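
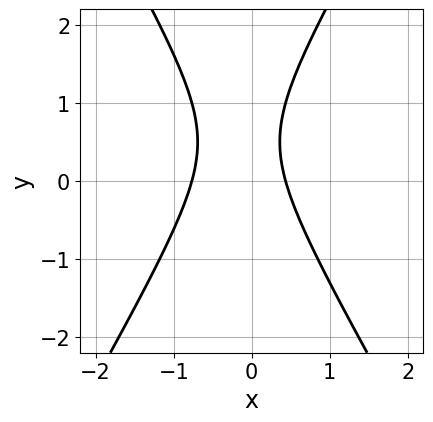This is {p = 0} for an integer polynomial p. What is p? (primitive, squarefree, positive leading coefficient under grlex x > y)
First, deg p = 2. A generic line meets the curve in up to 2 points.
Next, reading off the gridlines: no y-intercept at any integer in the box.
Finally, solving for integer coefficients yields p as stated.

3*x^2 - y^2 + x + y - 1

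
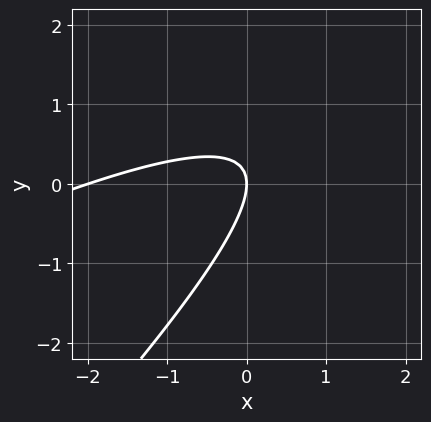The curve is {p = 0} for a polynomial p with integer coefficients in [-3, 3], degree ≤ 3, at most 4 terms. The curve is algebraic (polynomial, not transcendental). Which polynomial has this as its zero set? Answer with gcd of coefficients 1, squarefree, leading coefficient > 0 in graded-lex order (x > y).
x^2 - 3*x*y + 2*y^2 + 2*x

1. The degree is 2 — no degree-1 curve has this shape.
2. Checking where it meets the axes: one y-axis crossing is at y = 0; among the integer gridlines, it crosses the x-axis at x ∈ {-2, 0}.
3. Matching integer coefficients to the picture gives p.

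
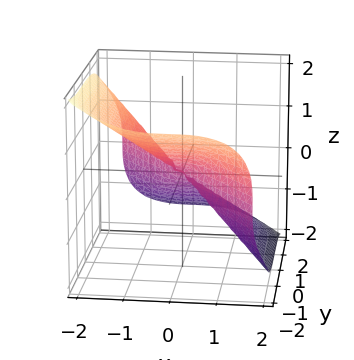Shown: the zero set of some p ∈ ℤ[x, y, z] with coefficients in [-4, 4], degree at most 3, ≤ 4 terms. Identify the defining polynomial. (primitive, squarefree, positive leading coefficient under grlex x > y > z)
deg p = 3. The shape is more complex than any degree-2 surface.
Against the integer gridlines: it meets the x-axis at x = 0 (among the integer gridlines); it meets the z-axis at z = 0 (among the integer gridlines).
Assembling these constraints gives the stated polynomial.

2*x^3 + y^3 + 3*z^3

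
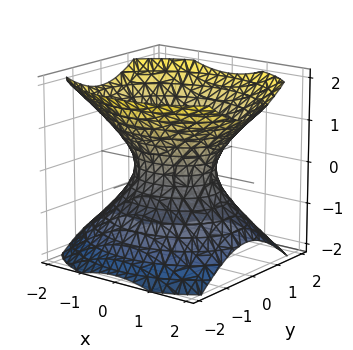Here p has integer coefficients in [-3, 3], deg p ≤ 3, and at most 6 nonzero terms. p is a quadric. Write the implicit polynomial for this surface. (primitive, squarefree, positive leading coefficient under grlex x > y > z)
2*x^2 + 3*y^2 - 3*z^2 - 2

The degree is 2 — one connected sheet with a waist; a quadric.
Symmetries: it's symmetric under z → −z, forcing even powers of z; it's symmetric under y → −y, forcing even powers of y; mirror symmetry x ↦ −x ⇒ only even powers of x.
Reading off the gridlines: it misses every integer gridline on the z-axis; the x-axis gridline crossings are at x ∈ {-1, 1}.
Fitting integer coefficients to these (and the overall shape) gives p.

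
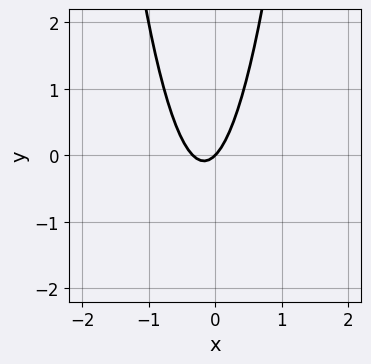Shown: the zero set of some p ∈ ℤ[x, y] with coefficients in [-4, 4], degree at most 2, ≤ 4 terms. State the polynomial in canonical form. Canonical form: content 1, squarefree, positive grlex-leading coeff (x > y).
First, the degree is 2 — no degree-1 curve has this shape.
Then, from the axis intercepts and sections: one y-axis crossing is at y = 0; one x-axis crossing is at x = 0.
Finally, solving for integer coefficients yields p as stated.

3*x^2 + x - y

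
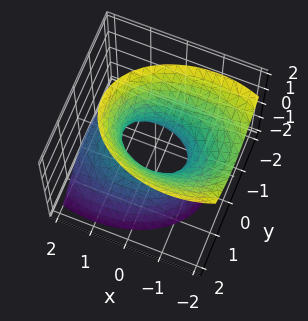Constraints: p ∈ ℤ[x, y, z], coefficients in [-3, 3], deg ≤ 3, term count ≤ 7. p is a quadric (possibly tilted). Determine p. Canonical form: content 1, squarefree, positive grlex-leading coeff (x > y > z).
Degree: the shape is more complex than any degree-1 surface, so deg p = 2.
Observable constraints: no z-intercept at any integer in the box; among the integer gridlines, it crosses the x-axis at x ∈ {-1, 1}.
Assembling these constraints gives the stated polynomial.

x^2 + x*z + 2*y^2 - z^2 - 1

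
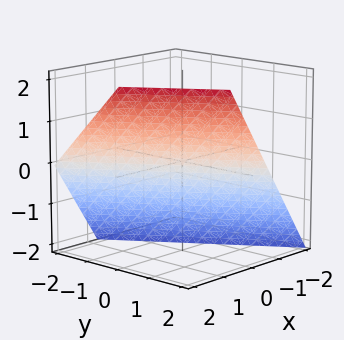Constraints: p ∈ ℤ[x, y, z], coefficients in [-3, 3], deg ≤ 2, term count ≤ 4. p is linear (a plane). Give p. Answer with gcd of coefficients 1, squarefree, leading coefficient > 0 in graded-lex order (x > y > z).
3*x + 2*y - 2*z - 2

First, deg p = 1. Every cross-section is a straight line — this is a plane.
Then, reading off the gridlines: it crosses the z-axis at the gridline z = -1; it crosses the y-axis at the gridline y = 1.
Finally, together with the visible shape, these determine p as stated.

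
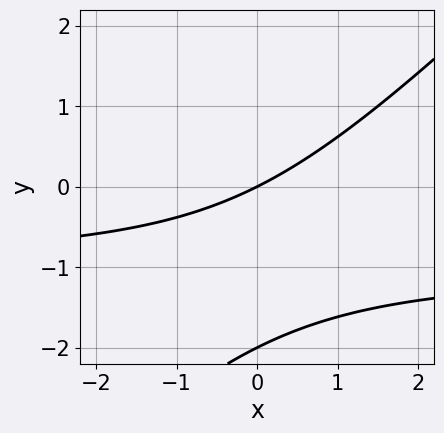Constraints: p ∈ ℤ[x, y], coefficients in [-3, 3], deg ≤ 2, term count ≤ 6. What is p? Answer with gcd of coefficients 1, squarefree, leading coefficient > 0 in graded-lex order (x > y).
The degree is 2 — the shape is more complex than any degree-1 curve.
From the visible intercepts: among the integer gridlines, it crosses the y-axis at y ∈ {-2, 0}; one x-axis crossing is at x = 0.
The integer polynomial consistent with all of this is the stated p.

x*y - y^2 + x - 2*y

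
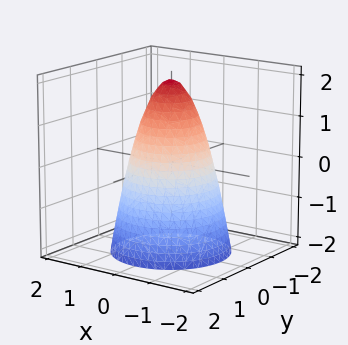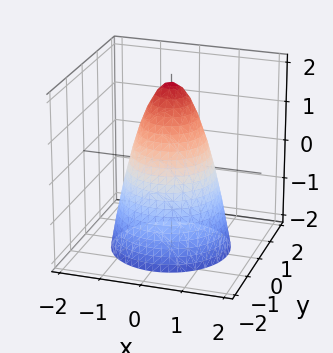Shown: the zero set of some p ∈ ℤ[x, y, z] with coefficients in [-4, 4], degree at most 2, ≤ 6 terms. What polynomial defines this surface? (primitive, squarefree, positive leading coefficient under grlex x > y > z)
2*x^2 + 2*y^2 + z - 2

The degree is 2 — a generic line meets the surface in up to 2 points.
By symmetry, every cross-section ⟂ z is a circle, so x, y appear only via x² + y².
Reading off the gridlines: one z-axis crossing is at z = 2; among the integer gridlines, it crosses the y-axis at y ∈ {-1, 1}.
Putting this together gives p.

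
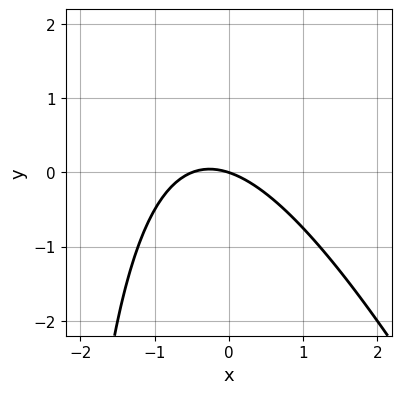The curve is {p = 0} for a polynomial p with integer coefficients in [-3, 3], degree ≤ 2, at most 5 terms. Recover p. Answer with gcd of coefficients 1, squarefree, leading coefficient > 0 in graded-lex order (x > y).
2*x^2 + x*y + x + 3*y

(a) The degree is 2 — the shape is more complex than any degree-1 curve.
(b) Checking where it meets the axes: it crosses the y-axis at the gridline y = 0; it crosses the x-axis at the gridline x = 0.
(c) These observations pin down the coefficients.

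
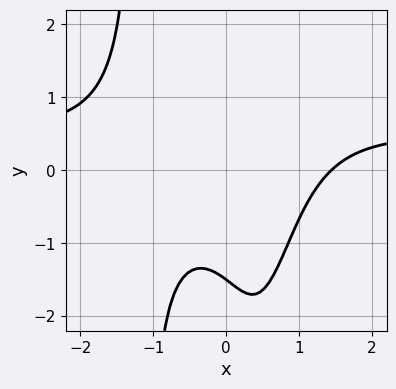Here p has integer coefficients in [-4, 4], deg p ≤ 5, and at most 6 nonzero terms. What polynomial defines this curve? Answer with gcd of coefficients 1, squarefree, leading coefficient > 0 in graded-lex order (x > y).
2*x^3*y - x^3 - x*y + 2*y + 3

First, deg p = 4. The shape is more complex than any degree-3 curve.
Finally, the integer polynomial consistent with all of this is the stated p.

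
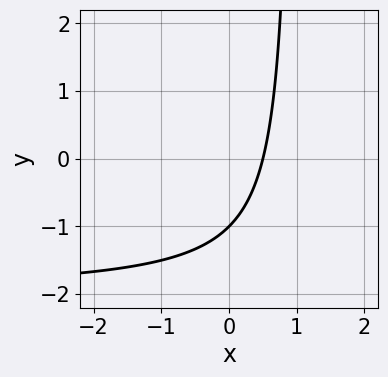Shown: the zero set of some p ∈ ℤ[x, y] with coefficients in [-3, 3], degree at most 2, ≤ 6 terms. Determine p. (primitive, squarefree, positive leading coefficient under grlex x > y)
1. The degree is 2 — no degree-1 curve has this shape.
2. Checking where it meets the axes: one y-axis crossing is at y = -1.
3. Matching integer coefficients to the picture gives p.

x*y + 2*x - y - 1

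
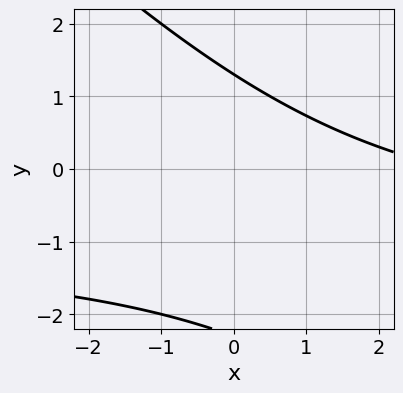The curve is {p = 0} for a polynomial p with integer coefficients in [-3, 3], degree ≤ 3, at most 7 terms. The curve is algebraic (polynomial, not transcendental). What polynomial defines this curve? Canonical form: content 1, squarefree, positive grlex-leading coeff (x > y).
(a) Degree: no degree-1 curve has this shape, so deg p = 2.
(b) From the visible intercepts: the curve avoids every integer x-axis point in the box.
(c) Fitting integer coefficients to these (and the overall shape) gives p.

x*y + y^2 + x + y - 3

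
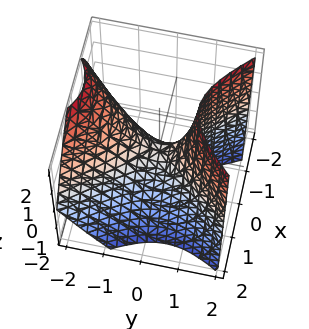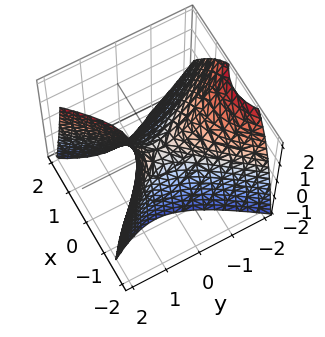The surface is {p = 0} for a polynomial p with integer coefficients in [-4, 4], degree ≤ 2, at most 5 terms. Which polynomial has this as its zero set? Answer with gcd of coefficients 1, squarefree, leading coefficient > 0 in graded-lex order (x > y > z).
3*x^2 + x*z - 2*y^2 - y*z + 2*z

First, degree: a generic line meets the surface in up to 2 points, so deg p = 2.
Then, from the axis intercepts and sections: one y-axis crossing is at y = 0; one x-axis crossing is at x = 0; one z-axis crossing is at z = 0.
Finally, together with the visible shape, these determine p as stated.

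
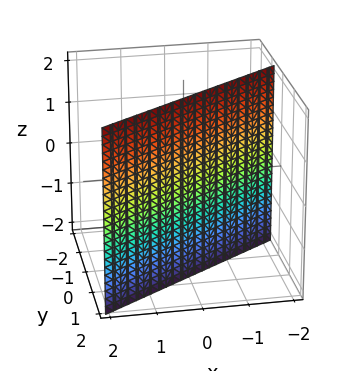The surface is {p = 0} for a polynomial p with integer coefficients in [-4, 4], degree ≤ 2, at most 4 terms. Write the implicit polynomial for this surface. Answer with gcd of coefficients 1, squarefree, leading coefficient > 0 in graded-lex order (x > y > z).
First, deg p = 1. Every cross-section is a straight line — this is a plane.
Then, from the visible intercepts: it meets the x-axis at x = -1 (among the integer gridlines); it misses every integer gridline on the z-axis.
Finally, together with the visible shape, these determine p as stated.

2*x - 3*y + 2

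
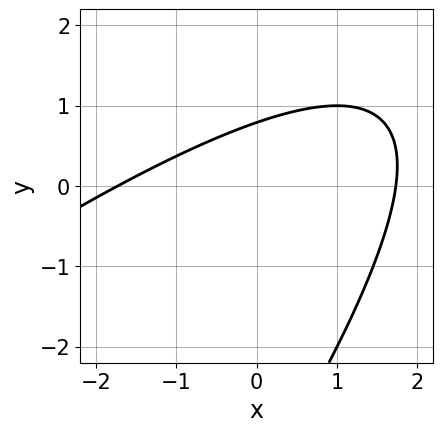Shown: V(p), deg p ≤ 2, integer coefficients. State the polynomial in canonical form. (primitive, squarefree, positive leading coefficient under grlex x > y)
x^2 - 2*x*y + y^2 + 3*y - 3

Degree: the shape is more complex than any degree-1 curve, so deg p = 2.
Matching integer coefficients to the picture gives p.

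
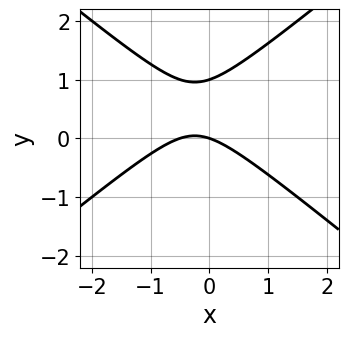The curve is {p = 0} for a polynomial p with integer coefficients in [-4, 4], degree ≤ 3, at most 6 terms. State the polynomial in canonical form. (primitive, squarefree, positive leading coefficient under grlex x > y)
The degree is 2 — the shape is more complex than any degree-1 curve.
Observable constraints: one x-axis crossing is at x = 0; the y-axis gridline crossings are at y ∈ {0, 1}.
These observations pin down the coefficients.

2*x^2 - 3*y^2 + x + 3*y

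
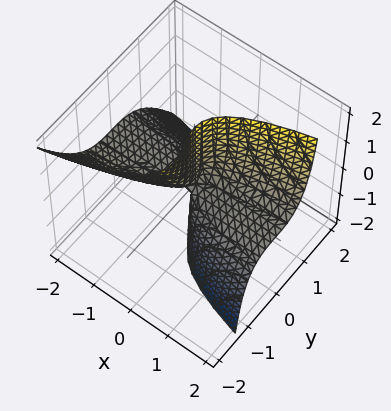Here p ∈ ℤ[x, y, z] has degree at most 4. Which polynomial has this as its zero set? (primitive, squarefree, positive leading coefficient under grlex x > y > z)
Degree: no degree-2 surface has this shape, so deg p = 3.
From the visible intercepts: every point of the z-axis in the box is on the surface; it crosses the y-axis at the gridline y = 0; every point of the x-axis in the box is on the surface.
Fitting integer coefficients to these (and the overall shape) gives p.

3*y^3 + 2*y^2*z - 3*x*z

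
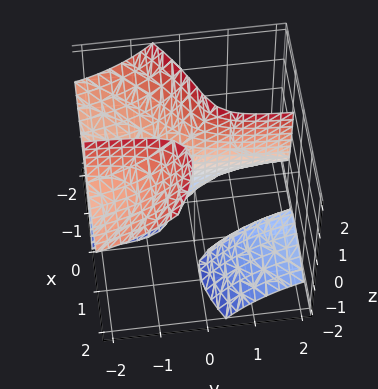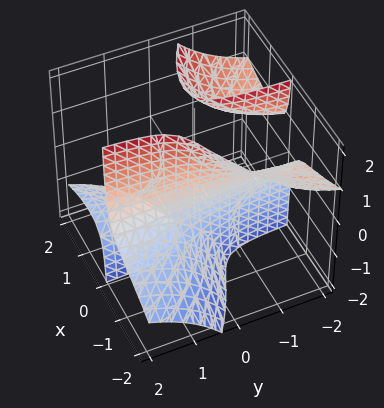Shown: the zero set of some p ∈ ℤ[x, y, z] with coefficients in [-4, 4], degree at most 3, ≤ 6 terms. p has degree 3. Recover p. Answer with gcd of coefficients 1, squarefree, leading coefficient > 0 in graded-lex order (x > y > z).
First, there are 3 components. Treating them together as one polynomial.
Then, deg p = 3. The shape is more complex than any degree-2 surface.
Then, against the integer gridlines: the surface avoids every integer y-axis point in the box; no z-intercept at any integer in the box.
Finally, together with the visible shape, these determine p as stated.

x^3 + 3*x*y*z - x*z^2 + 3*x + 1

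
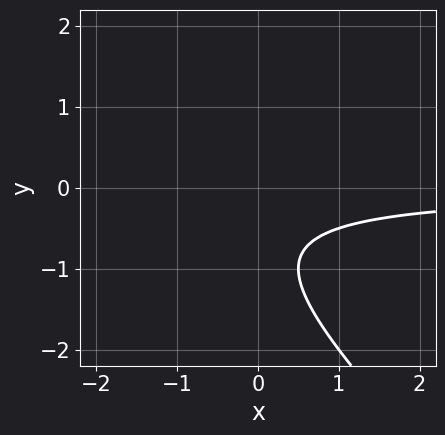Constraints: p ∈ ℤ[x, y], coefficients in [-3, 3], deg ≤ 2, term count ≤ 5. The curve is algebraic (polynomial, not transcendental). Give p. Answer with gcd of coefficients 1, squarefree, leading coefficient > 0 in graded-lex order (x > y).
2*x*y + 2*y^2 + 3*y + 2

The degree is 2 — a generic line meets the curve in up to 2 points.
From the axis intercepts and sections: it misses every integer gridline on the x-axis; the curve avoids every integer y-axis point in the box.
Fitting integer coefficients to these (and the overall shape) gives p.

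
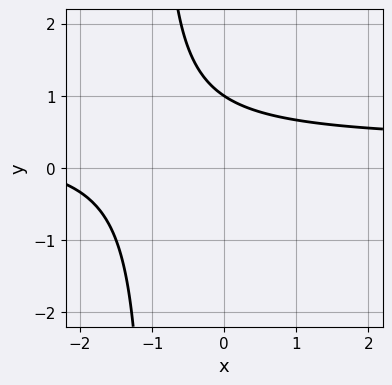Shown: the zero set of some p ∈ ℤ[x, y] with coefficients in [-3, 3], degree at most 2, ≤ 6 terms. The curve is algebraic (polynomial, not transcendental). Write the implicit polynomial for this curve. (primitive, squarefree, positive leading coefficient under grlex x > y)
First, degree: no degree-1 curve has this shape, so deg p = 2.
Then, from the visible intercepts: the curve avoids every integer x-axis point in the box; one y-axis crossing is at y = 1.
Finally, these observations pin down the coefficients.

3*x*y - x + 3*y - 3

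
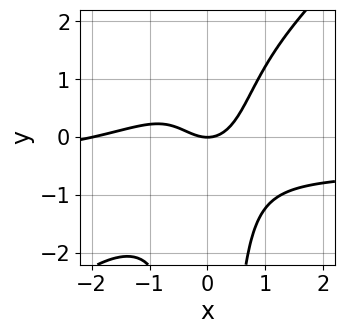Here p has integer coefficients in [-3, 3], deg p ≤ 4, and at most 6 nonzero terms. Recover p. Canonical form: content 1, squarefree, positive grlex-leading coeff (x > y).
(a) The degree is 4 — no degree-3 curve has this shape.
(b) Observable constraints: it meets the y-axis at y = 0 (among the integer gridlines); among the integer gridlines, it crosses the x-axis at x ∈ {-2, 0}.
(c) These observations pin down the coefficients.

2*x^3*y - 2*x^2*y^2 + x^3 + 2*x^2 - 2*y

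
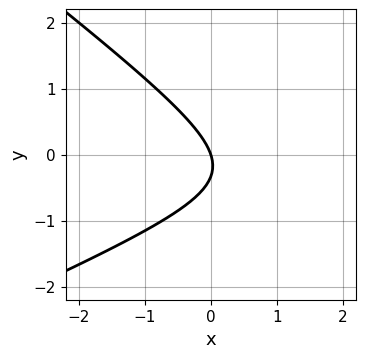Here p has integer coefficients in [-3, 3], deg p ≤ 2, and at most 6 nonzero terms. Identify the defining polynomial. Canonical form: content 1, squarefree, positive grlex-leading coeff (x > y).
x^2 - x*y - 3*y^2 - 3*x - y

deg p = 2. The shape is more complex than any degree-1 curve.
From the visible intercepts: one y-axis crossing is at y = 0; it crosses the x-axis at the gridline x = 0.
These observations pin down the coefficients.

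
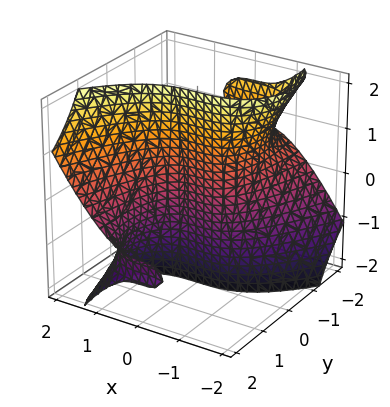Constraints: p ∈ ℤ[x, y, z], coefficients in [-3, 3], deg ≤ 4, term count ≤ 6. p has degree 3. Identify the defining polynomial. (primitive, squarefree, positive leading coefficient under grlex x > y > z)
x^3 - y^2*z - y*z^2 - y

(a) The degree is 3 — the shape is more complex than any degree-2 surface.
(b) Against the integer gridlines: every point of the z-axis in the box is on the surface; it meets the y-axis at y = 0 (among the integer gridlines).
(c) The integer polynomial consistent with all of this is the stated p.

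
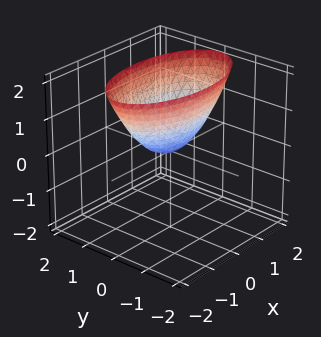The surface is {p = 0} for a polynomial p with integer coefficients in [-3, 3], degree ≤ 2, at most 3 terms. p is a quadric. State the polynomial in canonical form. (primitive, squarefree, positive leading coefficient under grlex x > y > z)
x^2 + 3*y^2 - 2*z

(a) deg p = 2.
(b) Symmetries: it's symmetric under y → −y, forcing even powers of y; it's symmetric under x → −x, forcing even powers of x.
(c) From the visible intercepts: one x-axis crossing is at x = 0; one z-axis crossing is at z = 0; it crosses the y-axis at the gridline y = 0.
(d) Matching integer coefficients to the picture gives p.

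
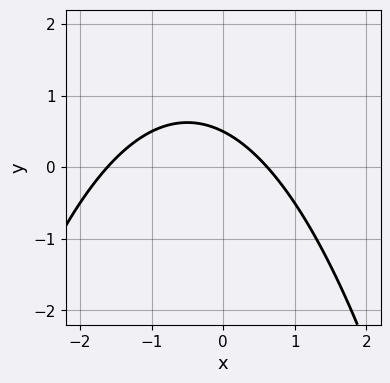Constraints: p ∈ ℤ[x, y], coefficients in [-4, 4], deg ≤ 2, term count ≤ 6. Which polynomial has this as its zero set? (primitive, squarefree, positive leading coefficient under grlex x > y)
1. deg p = 2.
2. Solving for integer coefficients yields p as stated.

x^2 + x + 2*y - 1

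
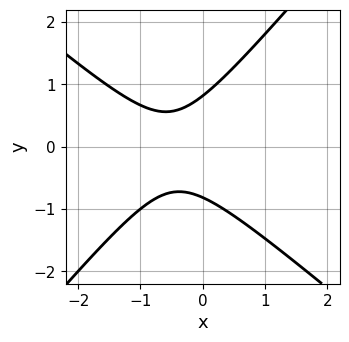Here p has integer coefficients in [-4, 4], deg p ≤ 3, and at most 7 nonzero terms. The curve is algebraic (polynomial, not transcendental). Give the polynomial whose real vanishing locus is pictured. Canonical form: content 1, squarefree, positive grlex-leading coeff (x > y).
The degree is 2 — a generic line meets the curve in up to 2 points.
Against the integer gridlines: no x-intercept at any integer in the box.
Fitting integer coefficients to these (and the overall shape) gives p.

3*x^2 + x*y - 3*y^2 + 3*x + 2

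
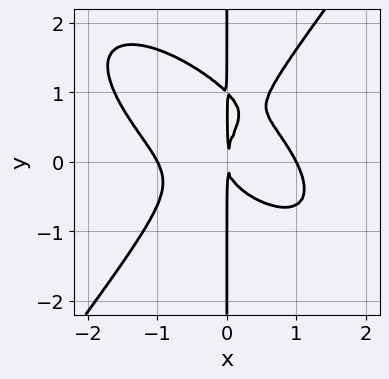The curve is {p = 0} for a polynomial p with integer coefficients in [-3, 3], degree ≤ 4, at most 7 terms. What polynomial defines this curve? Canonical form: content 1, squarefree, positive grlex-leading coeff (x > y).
1. The degree is 4 — the shape is more complex than any degree-3 curve.
2. From the axis intercepts and sections: the x-axis gridline crossings are at x ∈ {-1, 1}; the visible y-axis segment lies entirely on the curve.
3. Assembling these constraints gives the stated polynomial.

x^4 + x^3*y - x*y^3 + x*y^2 - x^2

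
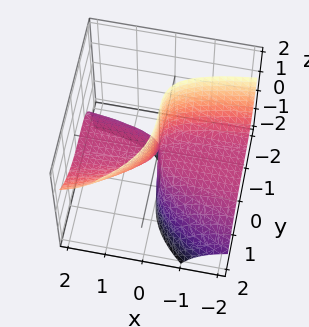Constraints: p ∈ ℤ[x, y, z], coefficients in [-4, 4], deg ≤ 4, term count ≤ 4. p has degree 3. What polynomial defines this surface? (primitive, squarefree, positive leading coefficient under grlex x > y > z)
x*y*z - y^3 + 2*x*z

Degree: the shape is more complex than any degree-2 surface, so deg p = 3.
Reading off the gridlines: every point of the x-axis in the box is on the surface; it crosses the y-axis at the gridline y = 0.
The integer polynomial consistent with all of this is the stated p.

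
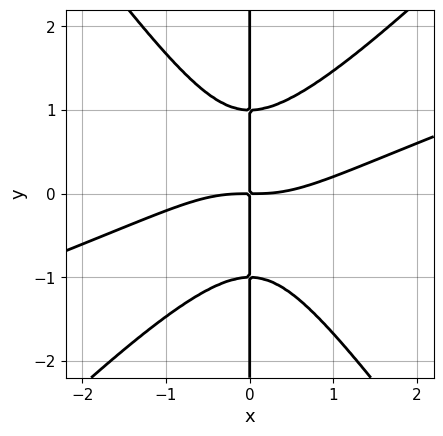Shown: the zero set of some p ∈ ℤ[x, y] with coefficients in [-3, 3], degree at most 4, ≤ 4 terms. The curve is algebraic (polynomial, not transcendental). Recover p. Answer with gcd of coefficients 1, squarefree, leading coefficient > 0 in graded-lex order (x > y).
x^4 - 3*x^3*y + 2*x*y^3 - 2*x*y

Degree: no degree-3 curve has this shape, so deg p = 4.
Checking where it meets the axes: the visible y-axis segment lies entirely on the curve.
Fitting integer coefficients to these (and the overall shape) gives p.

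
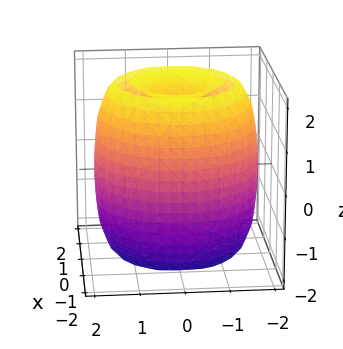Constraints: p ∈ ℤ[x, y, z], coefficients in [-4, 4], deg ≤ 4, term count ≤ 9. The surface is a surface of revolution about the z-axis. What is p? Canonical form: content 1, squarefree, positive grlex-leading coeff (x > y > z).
x^4 + 2*x^2*y^2 + y^4 - 3*x^2 - 3*y^2 + z^2 - 2

First, the picture has 2 separate pieces.
Then, the degree is 4 — a generic line meets the surface in up to 4 points.
Next, by symmetry, the surface is invariant under rotation about z: p = q(x² + y², z).
Next, reading off the gridlines: a circular section at z = -2 has radius exactly 1.
Finally, assembling these constraints gives the stated polynomial.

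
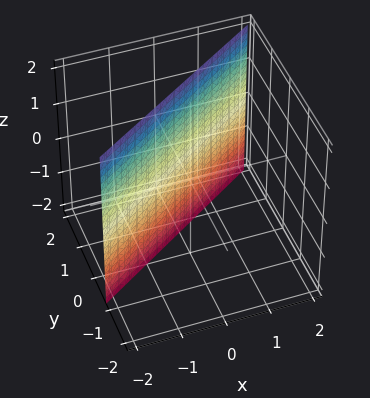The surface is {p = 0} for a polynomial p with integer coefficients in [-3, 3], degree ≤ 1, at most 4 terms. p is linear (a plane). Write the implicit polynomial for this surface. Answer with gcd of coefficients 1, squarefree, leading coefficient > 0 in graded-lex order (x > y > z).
First, degree: every cross-section is a straight line — this is a plane, so deg p = 1.
Next, observable constraints: one x-axis crossing is at x = -1; no z-intercept at any integer in the box.
Finally, together with the visible shape, these determine p as stated.

2*x - 3*y + 2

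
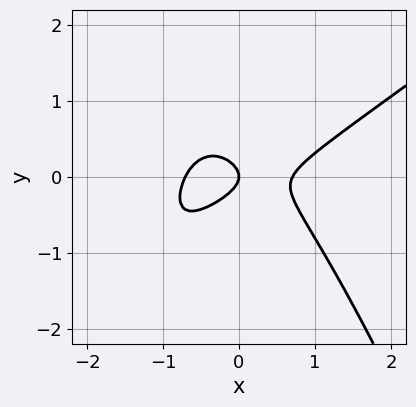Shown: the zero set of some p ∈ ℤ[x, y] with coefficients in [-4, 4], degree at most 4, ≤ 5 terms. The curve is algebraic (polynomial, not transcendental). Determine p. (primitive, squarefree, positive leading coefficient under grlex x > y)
(a) deg p = 3. The shape is more complex than any degree-2 curve.
(b) Observable constraints: one x-axis crossing is at x = 0; it crosses the y-axis at the gridline y = 0.
(c) Together with the visible shape, these determine p as stated.

2*x^3 - 2*x^2*y - x*y^2 - 3*y^2 - x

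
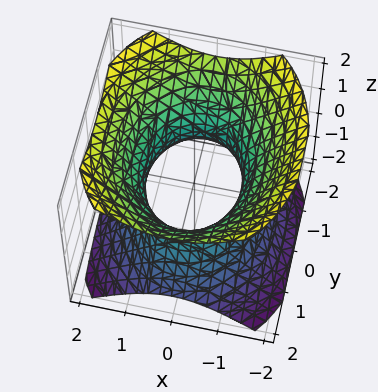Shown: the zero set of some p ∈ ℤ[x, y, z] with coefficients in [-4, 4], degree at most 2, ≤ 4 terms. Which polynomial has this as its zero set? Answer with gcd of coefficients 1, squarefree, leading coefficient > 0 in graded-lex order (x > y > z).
3*x^2 + 2*y^2 - 3*z^2 - 3

First, deg p = 2. An hourglass — one-sheet hyperboloid; a quadric.
Then, symmetries: it's symmetric under x → −x, forcing even powers of x; the z ↦ −z reflection is a symmetry, so z appears only in even powers; it's symmetric under y → −y, forcing even powers of y.
Next, against the integer gridlines: the x-axis gridline crossings are at x ∈ {-1, 1}; it misses every integer gridline on the z-axis.
Finally, matching integer coefficients to the picture gives p.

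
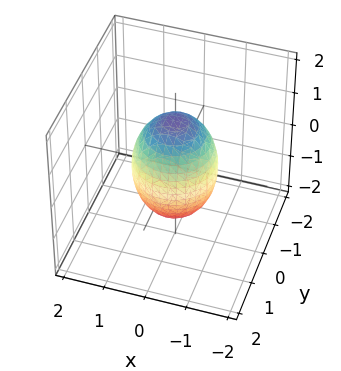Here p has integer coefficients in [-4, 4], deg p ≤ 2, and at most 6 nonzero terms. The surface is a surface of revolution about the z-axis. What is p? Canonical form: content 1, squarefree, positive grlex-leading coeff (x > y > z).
2*x^2 + 2*y^2 + z^2 - 2

1. Degree: the shape is more complex than any degree-1 surface, so deg p = 2.
2. Symmetries: rotational symmetry about the z-axis ⇒ p depends on x, y only through x² + y².
3. Reading off the gridlines: the x-axis gridline crossings are at x ∈ {-1, 1}; a circular section at z = -1 has radius between 0 and 1; among the integer gridlines, it crosses the y-axis at y ∈ {-1, 1}.
4. Assembling these constraints gives the stated polynomial.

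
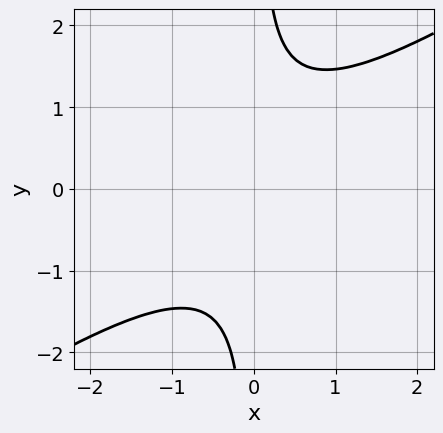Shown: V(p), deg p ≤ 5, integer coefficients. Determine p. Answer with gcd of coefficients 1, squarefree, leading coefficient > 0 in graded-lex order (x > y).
2*x^2*y^2 - 3*x*y^3 + x^2 + y^2 + 2

Degree: the shape is more complex than any degree-3 curve, so deg p = 4.
From the axis intercepts and sections: it misses every integer gridline on the x-axis; no y-intercept at any integer in the box.
Solving for integer coefficients yields p as stated.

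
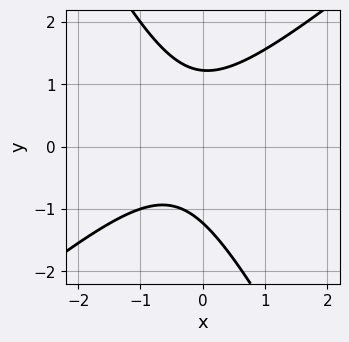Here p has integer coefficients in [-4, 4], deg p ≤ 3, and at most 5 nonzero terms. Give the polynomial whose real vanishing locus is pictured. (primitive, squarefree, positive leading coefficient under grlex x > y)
3*x^2 - 2*x*y - 2*y^2 + 2*x + 3

The degree is 2 — the shape is more complex than any degree-1 curve.
From the visible intercepts: it misses every integer gridline on the x-axis.
Assembling these constraints gives the stated polynomial.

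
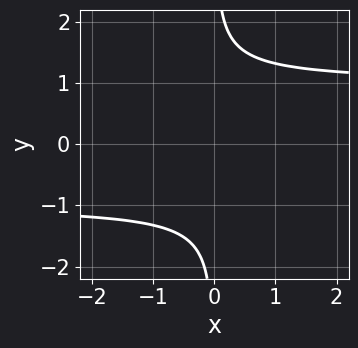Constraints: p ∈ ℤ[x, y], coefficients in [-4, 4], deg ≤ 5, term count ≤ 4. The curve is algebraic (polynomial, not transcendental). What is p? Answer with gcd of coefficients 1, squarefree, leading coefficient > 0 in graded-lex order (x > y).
x*y^3 - x*y - 1

deg p = 4.
From the visible intercepts: no y-intercept at any integer in the box; the curve avoids every integer x-axis point in the box.
Putting this together gives p.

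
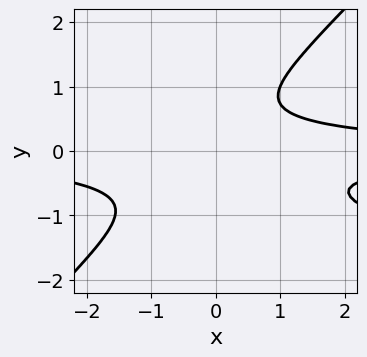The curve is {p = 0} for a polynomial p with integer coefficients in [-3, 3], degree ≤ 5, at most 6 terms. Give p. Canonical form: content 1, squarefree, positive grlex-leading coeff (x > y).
(a) The degree is 4 — the shape is more complex than any degree-3 curve.
(b) Checking where it meets the axes: it misses every integer gridline on the y-axis; no x-intercept at any integer in the box.
(c) Assembling these constraints gives the stated polynomial.

x^2*y^2 + 2*x*y^3 - 3*y^4 + x*y^2 - 1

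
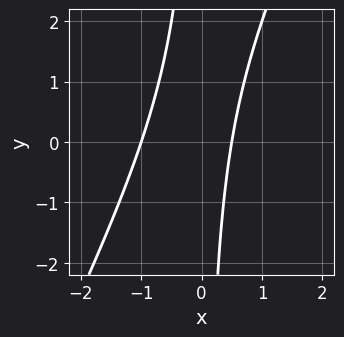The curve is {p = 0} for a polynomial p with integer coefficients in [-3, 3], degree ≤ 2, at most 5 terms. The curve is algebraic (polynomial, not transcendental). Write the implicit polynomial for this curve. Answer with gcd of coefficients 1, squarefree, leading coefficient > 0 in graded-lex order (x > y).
First, deg p = 2. The shape is more complex than any degree-1 curve.
Next, from the visible intercepts: it crosses the x-axis at the gridline x = -1; no y-intercept at any integer in the box.
Finally, assembling these constraints gives the stated polynomial.

2*x^2 - x*y + x - 1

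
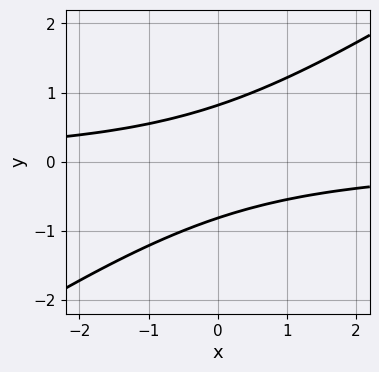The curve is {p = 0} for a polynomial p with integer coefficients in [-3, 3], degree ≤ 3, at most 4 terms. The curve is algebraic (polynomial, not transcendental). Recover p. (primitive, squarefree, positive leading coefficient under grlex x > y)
1. deg p = 2. A generic line meets the curve in up to 2 points.
2. Against the integer gridlines: no x-intercept at any integer in the box.
3. Together with the visible shape, these determine p as stated.

2*x*y - 3*y^2 + 2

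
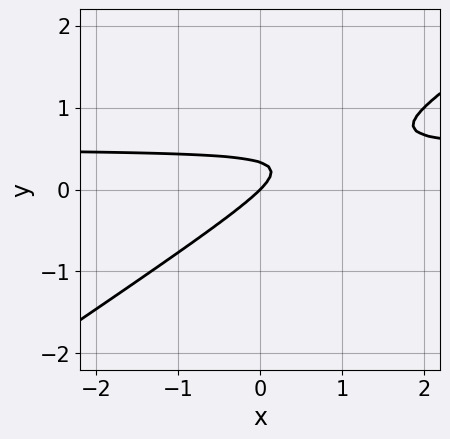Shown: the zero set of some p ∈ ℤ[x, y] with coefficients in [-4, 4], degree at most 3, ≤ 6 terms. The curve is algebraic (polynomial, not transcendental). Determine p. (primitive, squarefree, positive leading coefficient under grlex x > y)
Degree: a generic line meets the curve in up to 2 points, so deg p = 2.
Observable constraints: it crosses the y-axis at the gridline y = 0; one x-axis crossing is at x = 0.
Fitting integer coefficients to these (and the overall shape) gives p.

2*x*y - 3*y^2 - x + y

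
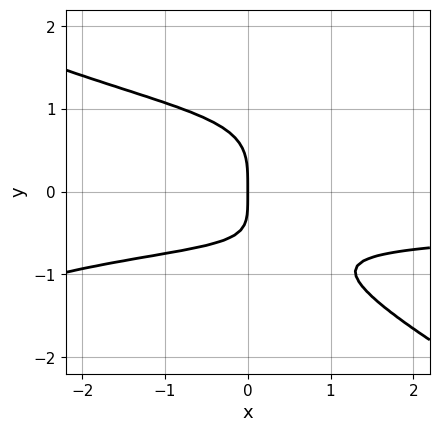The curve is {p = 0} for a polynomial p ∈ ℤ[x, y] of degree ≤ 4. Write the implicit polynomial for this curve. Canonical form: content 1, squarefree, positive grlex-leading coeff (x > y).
x^2*y^2 - 3*y^4 + 2*x*y^2 - 2*x*y - 3*x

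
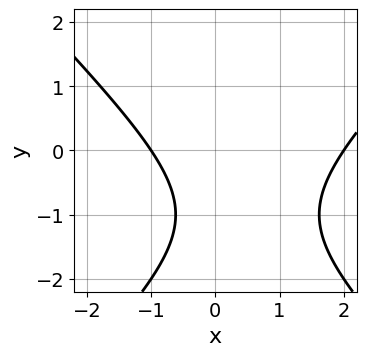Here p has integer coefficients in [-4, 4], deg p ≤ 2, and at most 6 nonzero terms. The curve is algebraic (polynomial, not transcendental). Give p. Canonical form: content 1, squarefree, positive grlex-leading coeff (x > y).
x^2 - y^2 - x - 2*y - 2

1. The degree is 2 — a generic line meets the curve in up to 2 points.
2. Checking where it meets the axes: the x-axis gridline crossings are at x ∈ {-1, 2}; no y-intercept at any integer in the box.
3. Together with the visible shape, these determine p as stated.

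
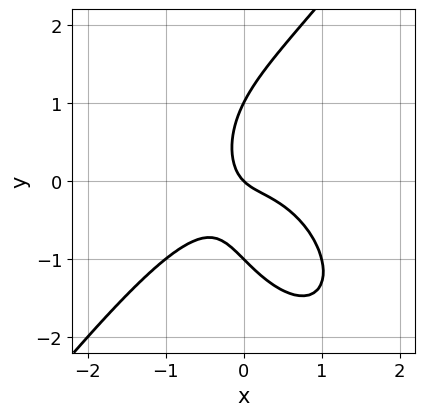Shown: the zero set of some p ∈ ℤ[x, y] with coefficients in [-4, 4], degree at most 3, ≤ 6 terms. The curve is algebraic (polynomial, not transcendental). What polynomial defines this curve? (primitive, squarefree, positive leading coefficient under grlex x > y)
(a) Degree: the shape is more complex than any degree-2 curve, so deg p = 3.
(b) From the axis intercepts and sections: the y-axis gridline crossings are at y ∈ {-1, 0, 1}; it meets the x-axis at x = 0 (among the integer gridlines).
(c) The integer polynomial consistent with all of this is the stated p.

2*x^3 - y^3 + 3*x*y + x + y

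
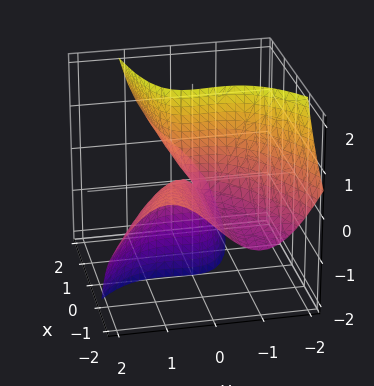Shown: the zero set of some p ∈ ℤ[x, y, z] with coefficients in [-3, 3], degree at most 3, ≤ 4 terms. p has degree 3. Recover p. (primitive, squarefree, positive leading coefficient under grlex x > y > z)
2*y^3 + y^2*z + 3*x*y - 3*x*z

The degree is 3 — a generic line meets the surface in up to 3 points.
From the visible intercepts: the visible z-axis segment lies entirely on the surface; every point of the x-axis in the box is on the surface.
Fitting integer coefficients to these (and the overall shape) gives p.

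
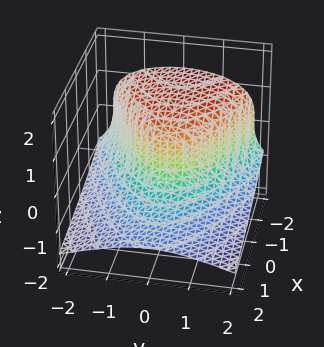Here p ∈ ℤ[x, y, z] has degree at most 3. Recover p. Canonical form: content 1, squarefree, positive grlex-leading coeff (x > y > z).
(a) Degree: a generic line meets the surface in up to 3 points, so deg p = 3.
(b) Checking where it meets the axes: it crosses the z-axis at the gridline z = 0; it meets the x-axis at x = 0 (among the integer gridlines); it crosses the y-axis at the gridline y = 0.
(c) These observations pin down the coefficients.

3*z^3 + 2*y^2 + 3*x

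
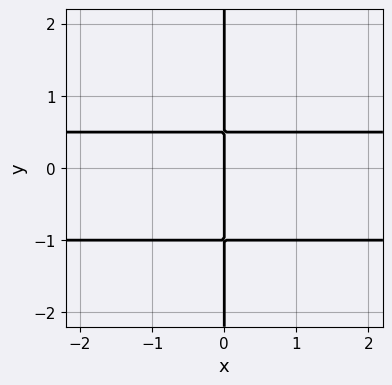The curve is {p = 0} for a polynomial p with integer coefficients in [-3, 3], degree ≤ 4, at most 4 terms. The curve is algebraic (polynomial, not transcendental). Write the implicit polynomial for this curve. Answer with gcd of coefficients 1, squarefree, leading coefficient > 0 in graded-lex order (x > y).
2*x*y^2 + x*y - x

The degree is 3 — the shape is more complex than any degree-2 curve.
From the axis intercepts and sections: the visible y-axis segment lies entirely on the curve; it meets the x-axis at x = 0 (among the integer gridlines).
Matching integer coefficients to the picture gives p.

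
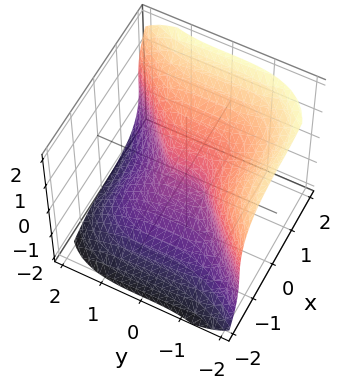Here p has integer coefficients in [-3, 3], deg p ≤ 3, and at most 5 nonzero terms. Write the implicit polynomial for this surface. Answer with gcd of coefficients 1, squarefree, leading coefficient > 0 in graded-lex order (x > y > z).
3*x^3 - 2*y^3 - 3*z^3 + 2*x

Degree: no degree-2 surface has this shape, so deg p = 3.
Checking where it meets the axes: one x-axis crossing is at x = 0; it crosses the z-axis at the gridline z = 0; it crosses the y-axis at the gridline y = 0.
Assembling these constraints gives the stated polynomial.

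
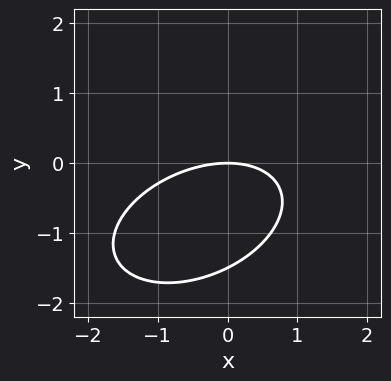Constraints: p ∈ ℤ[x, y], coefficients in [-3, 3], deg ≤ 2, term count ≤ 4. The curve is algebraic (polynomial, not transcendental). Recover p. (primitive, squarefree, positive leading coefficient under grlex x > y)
x^2 - x*y + 2*y^2 + 3*y

The degree is 2 — no degree-1 curve has this shape.
Checking where it meets the axes: it meets the y-axis at y = 0 (among the integer gridlines); it crosses the x-axis at the gridline x = 0.
Assembling these constraints gives the stated polynomial.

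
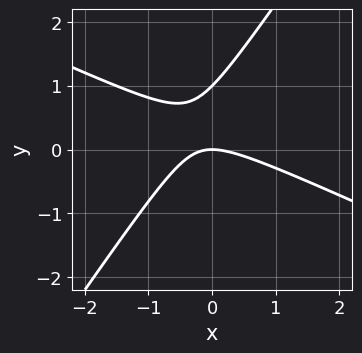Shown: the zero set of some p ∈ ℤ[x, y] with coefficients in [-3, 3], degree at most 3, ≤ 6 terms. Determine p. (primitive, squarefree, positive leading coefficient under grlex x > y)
2*x^2 + 3*x*y - 3*y^2 + 3*y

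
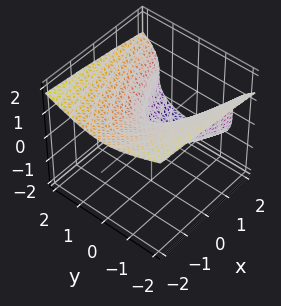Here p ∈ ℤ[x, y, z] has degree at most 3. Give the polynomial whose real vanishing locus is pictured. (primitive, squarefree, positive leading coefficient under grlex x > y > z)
First, the degree is 3 — no degree-2 surface has this shape.
Then, from the visible intercepts: it crosses the z-axis at the gridline z = 0; one y-axis crossing is at y = 0.
Finally, these observations pin down the coefficients.

z^3 - y^2 + x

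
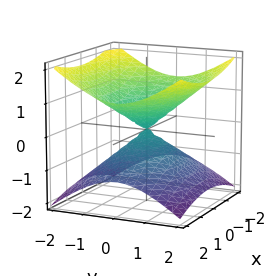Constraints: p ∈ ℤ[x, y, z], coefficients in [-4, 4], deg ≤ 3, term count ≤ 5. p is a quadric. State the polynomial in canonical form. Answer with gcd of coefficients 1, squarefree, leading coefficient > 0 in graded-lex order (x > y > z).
(a) The degree is 2 — two nappes meeting at a single point; a quadric.
(b) Symmetries: it's symmetric under x → −x, forcing even powers of x; mirror symmetry y ↦ −y ⇒ only even powers of y; it's symmetric under z → −z, forcing even powers of z.
(c) From the visible intercepts: it crosses the z-axis at the gridline z = 0; one y-axis crossing is at y = 0; one x-axis crossing is at x = 0.
(d) Together with the visible shape, these determine p as stated.

x^2 + 2*y^2 - 3*z^2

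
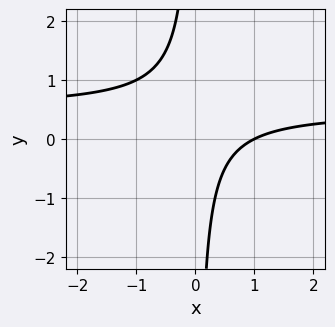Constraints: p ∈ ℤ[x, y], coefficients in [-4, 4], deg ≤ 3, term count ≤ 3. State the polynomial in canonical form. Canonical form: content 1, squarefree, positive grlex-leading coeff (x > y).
2*x*y - x + 1

First, deg p = 2. A generic line meets the curve in up to 2 points.
Next, observable constraints: the curve avoids every integer y-axis point in the box; it crosses the x-axis at the gridline x = 1.
Finally, assembling these constraints gives the stated polynomial.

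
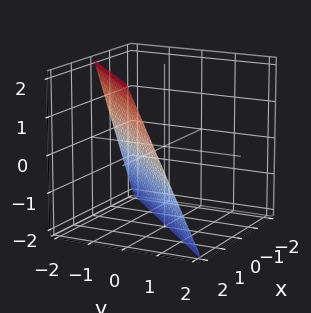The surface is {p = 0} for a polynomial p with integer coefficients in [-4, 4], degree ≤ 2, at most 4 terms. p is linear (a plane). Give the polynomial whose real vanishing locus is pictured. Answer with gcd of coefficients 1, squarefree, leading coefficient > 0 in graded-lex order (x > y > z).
2*x - 2*y - z - 2

1. deg p = 1. The surface is flat (a plane).
2. From the axis intercepts and sections: it meets the z-axis at z = -2 (among the integer gridlines); one x-axis crossing is at x = 1; one y-axis crossing is at y = -1.
3. These observations pin down the coefficients.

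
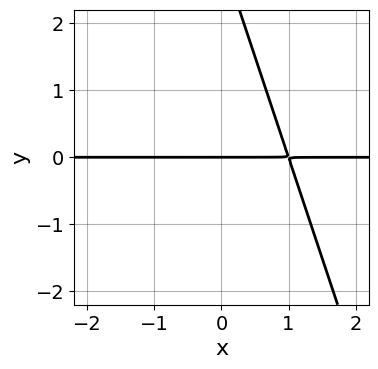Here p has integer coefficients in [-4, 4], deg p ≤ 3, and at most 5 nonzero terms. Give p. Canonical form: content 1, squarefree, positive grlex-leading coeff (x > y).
3*x*y + y^2 - 3*y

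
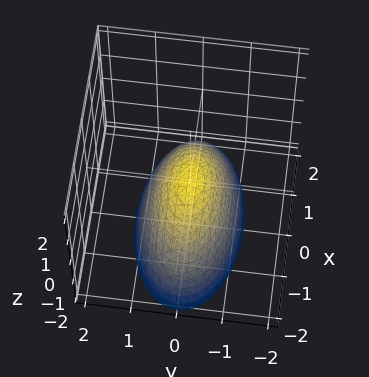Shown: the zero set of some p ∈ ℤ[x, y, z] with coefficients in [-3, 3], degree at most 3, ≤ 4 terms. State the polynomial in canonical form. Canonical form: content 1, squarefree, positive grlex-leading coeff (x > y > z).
x^2 + 3*y^2 + 2*z

(a) Degree: a single bowl opening along one axis; a quadric, so deg p = 2.
(b) Symmetries: mirror symmetry y ↦ −y ⇒ only even powers of y; it's symmetric under x → −x, forcing even powers of x.
(c) Reading off the gridlines: one z-axis crossing is at z = 0; it meets the y-axis at y = 0 (among the integer gridlines); it crosses the x-axis at the gridline x = 0.
(d) Putting this together gives p.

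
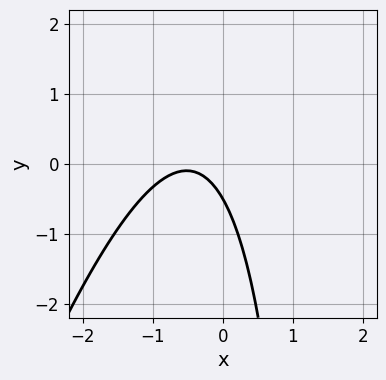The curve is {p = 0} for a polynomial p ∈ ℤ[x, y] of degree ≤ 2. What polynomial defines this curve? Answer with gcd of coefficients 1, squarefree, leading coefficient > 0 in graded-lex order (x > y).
3*x^2 - x*y + 3*x + 2*y + 1

The degree is 2 — a generic line meets the curve in up to 2 points.
Against the integer gridlines: it misses every integer gridline on the x-axis.
Putting this together gives p.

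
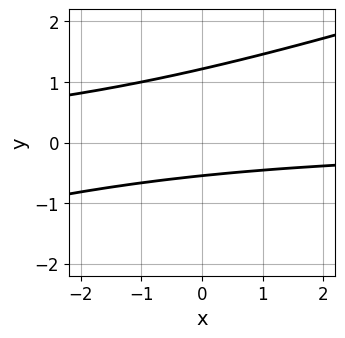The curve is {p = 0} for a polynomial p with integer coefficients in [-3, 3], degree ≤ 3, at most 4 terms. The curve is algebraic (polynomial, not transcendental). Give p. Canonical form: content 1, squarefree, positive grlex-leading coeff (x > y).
x*y - 3*y^2 + 2*y + 2

Degree: a generic line meets the curve in up to 2 points, so deg p = 2.
From the visible intercepts: no x-intercept at any integer in the box.
These observations pin down the coefficients.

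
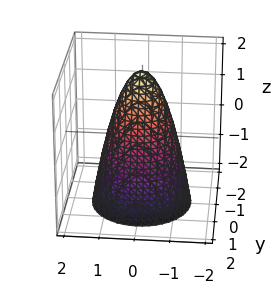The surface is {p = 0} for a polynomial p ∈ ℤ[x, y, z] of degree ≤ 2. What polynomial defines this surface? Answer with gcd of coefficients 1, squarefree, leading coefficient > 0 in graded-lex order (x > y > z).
2*x^2 + 2*y^2 + z - 2

1. deg p = 2.
2. Symmetries: rotational symmetry about the z-axis ⇒ p depends on x, y only through x² + y².
3. Checking where it meets the axes: the y-axis gridline crossings are at y ∈ {-1, 1}; the x-axis gridline crossings are at x ∈ {-1, 1}.
4. Together with the visible shape, these determine p as stated.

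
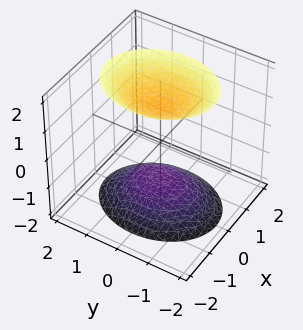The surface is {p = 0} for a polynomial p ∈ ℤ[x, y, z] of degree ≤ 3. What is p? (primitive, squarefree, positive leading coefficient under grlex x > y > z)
3*x^2 + 2*y^2 - 2*z^2 + 3

I count 2 distinct pieces. Treating them together as one polynomial.
Degree: two separate bowl-shaped sheets opening away from each other; a quadric, so deg p = 2.
Symmetries: mirror symmetry y ↦ −y ⇒ only even powers of y; it's symmetric under x → −x, forcing even powers of x; mirror symmetry z ↦ −z ⇒ only even powers of z.
Checking where it meets the axes: no y-intercept at any integer in the box; the surface avoids every integer x-axis point in the box.
The integer polynomial consistent with all of this is the stated p.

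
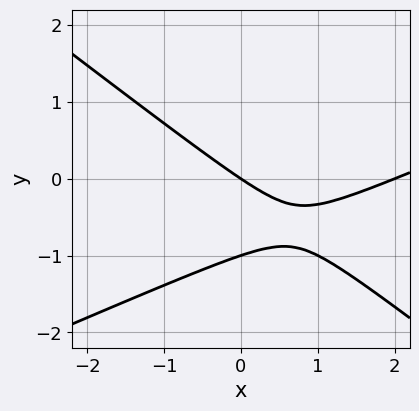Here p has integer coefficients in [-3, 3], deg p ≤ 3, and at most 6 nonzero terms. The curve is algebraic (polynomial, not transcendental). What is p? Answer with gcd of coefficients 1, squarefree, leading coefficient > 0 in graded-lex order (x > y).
x^2 - x*y - 3*y^2 - 2*x - 3*y

(a) deg p = 2.
(b) Observable constraints: among the integer gridlines, it crosses the x-axis at x ∈ {0, 2}; among the integer gridlines, it crosses the y-axis at y ∈ {-1, 0}.
(c) Fitting integer coefficients to these (and the overall shape) gives p.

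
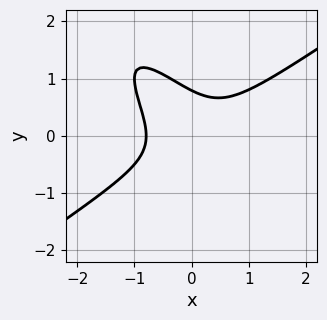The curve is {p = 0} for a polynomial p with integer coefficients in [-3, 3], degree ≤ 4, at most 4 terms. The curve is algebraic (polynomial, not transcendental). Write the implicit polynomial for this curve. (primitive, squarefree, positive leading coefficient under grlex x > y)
First, degree: the shape is more complex than any degree-2 curve, so deg p = 3.
Finally, solving for integer coefficients yields p as stated.

2*x^3 - 3*x*y^2 - 2*y^3 + 1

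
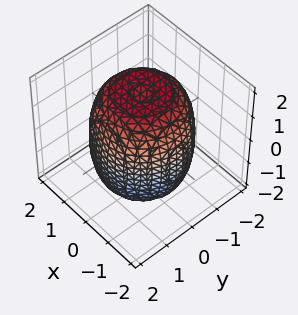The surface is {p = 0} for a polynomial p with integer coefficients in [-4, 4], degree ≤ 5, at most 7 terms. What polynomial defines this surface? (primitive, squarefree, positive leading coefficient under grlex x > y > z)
x^4 + 2*x^2*y^2 + y^4 - x^2 - y^2 + z^2 - 3

deg p = 4.
Symmetries: the surface is invariant under rotation about z: p = q(x² + y², z).
From the visible intercepts: a circular section at z = 1 has radius between 1 and 2.
Putting this together gives p.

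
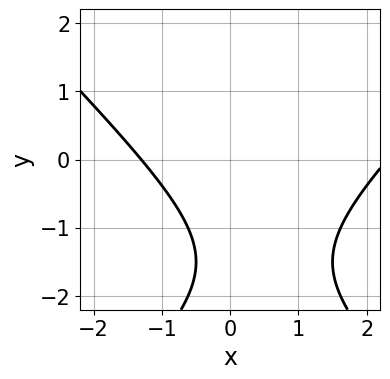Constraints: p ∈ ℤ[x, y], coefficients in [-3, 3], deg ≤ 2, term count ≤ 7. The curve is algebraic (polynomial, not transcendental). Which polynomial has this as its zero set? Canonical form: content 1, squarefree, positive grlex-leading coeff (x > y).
x^2 - y^2 - x - 3*y - 3

First, degree: no degree-1 curve has this shape, so deg p = 2.
Then, reading off the gridlines: it misses every integer gridline on the y-axis.
Finally, solving for integer coefficients yields p as stated.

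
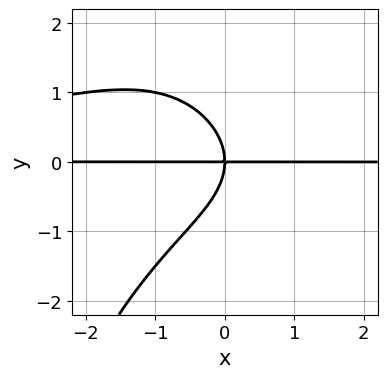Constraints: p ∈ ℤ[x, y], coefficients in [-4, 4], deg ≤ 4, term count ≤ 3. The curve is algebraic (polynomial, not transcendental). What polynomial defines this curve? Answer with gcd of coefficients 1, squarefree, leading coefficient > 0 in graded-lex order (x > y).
x^2*y^2 + 2*y^3 + 3*x*y

First, the degree is 4 — a generic line meets the curve in up to 4 points.
Next, from the axis intercepts and sections: it crosses the y-axis at the gridline y = 0; the visible x-axis segment lies entirely on the curve.
Finally, assembling these constraints gives the stated polynomial.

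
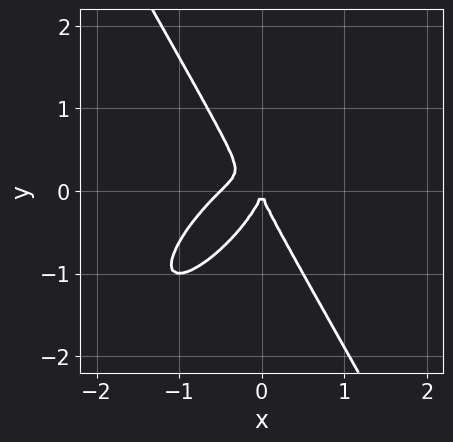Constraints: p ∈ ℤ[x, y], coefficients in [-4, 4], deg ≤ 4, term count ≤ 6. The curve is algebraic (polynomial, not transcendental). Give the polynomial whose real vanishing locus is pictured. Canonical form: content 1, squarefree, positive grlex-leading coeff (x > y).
2*x^3 - 2*x^2*y + y^3 + x^2

1. The degree is 3 — a generic line meets the curve in up to 3 points.
2. Checking where it meets the axes: it meets the x-axis at x = 0 (among the integer gridlines); it crosses the y-axis at the gridline y = 0.
3. Together with the visible shape, these determine p as stated.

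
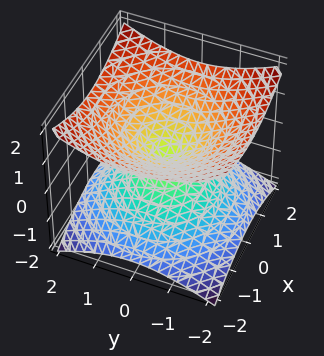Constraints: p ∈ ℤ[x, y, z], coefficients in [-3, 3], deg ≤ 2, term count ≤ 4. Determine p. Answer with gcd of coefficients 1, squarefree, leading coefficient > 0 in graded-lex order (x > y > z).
x^2 + y^2 - 2*z^2

Degree: a double cone through the origin; a quadric, so deg p = 2.
By symmetry, every cross-section ⟂ z is a circle, so x, y appear only via x² + y²; the z ↦ −z reflection is a symmetry, so z appears only in even powers.
Checking where it meets the axes: one x-axis crossing is at x = 0; a circular section at z = -1 has radius between 1 and 2; it meets the y-axis at y = 0 (among the integer gridlines).
Fitting integer coefficients to these (and the overall shape) gives p.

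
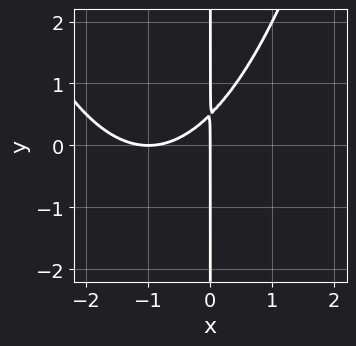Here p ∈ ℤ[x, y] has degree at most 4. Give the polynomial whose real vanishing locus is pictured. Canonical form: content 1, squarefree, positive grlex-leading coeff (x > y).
deg p = 3. The shape is more complex than any degree-2 curve.
From the visible intercepts: every point of the y-axis in the box is on the curve; the x-axis gridline crossings are at x ∈ {-1, 0}.
Matching integer coefficients to the picture gives p.

x^3 + 2*x^2 - 2*x*y + x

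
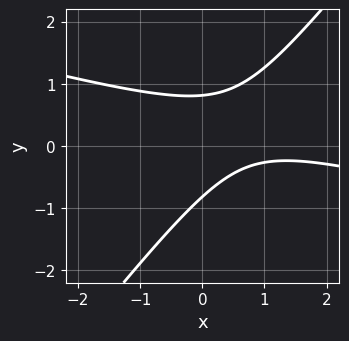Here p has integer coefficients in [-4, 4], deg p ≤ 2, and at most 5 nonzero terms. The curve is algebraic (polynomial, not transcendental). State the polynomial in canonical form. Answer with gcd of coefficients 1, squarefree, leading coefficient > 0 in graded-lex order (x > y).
x^2 + 3*x*y - 3*y^2 - 2*x + 2

1. deg p = 2. No degree-1 curve has this shape.
2. Checking where it meets the axes: it misses every integer gridline on the x-axis.
3. These observations pin down the coefficients.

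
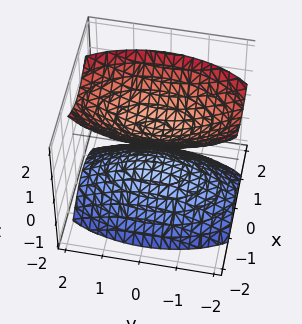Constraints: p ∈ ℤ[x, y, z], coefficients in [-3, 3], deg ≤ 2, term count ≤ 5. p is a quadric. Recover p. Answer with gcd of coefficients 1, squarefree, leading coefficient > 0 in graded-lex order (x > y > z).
(a) There are 2 components. Treating them together as one polynomial.
(b) The degree is 2 — two separate bowl-shaped sheets opening away from each other; a quadric.
(c) Symmetries: it's symmetric under z → −z, forcing even powers of z; it's symmetric under x → −x, forcing even powers of x; the y ↦ −y reflection is a symmetry, so y appears only in even powers.
(d) From the visible intercepts: no x-intercept at any integer in the box; the surface avoids every integer y-axis point in the box.
(e) Matching integer coefficients to the picture gives p.

3*x^2 + y^2 - 2*z^2 + 1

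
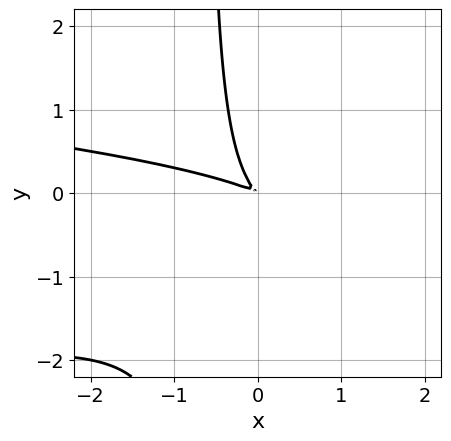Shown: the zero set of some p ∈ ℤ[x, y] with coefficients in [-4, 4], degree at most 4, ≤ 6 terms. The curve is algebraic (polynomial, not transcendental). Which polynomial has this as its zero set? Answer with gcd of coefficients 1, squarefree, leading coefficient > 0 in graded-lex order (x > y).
1. Degree: the shape is more complex than any degree-2 curve, so deg p = 3.
2. Putting this together gives p.

3*x*y^2 + x^2 + 3*x*y + 2*y^2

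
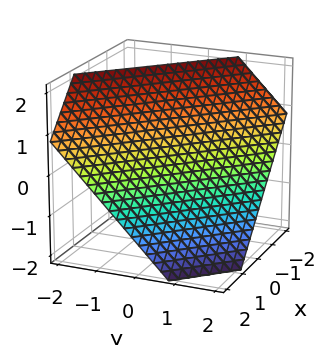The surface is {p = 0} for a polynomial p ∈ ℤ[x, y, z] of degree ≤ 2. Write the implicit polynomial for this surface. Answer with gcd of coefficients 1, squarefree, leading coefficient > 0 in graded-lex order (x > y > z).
(a) Degree: the surface is flat (a plane), so deg p = 1.
(b) Putting this together gives p.

3*x + 3*y + 3*z - 2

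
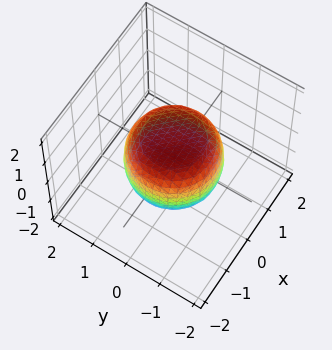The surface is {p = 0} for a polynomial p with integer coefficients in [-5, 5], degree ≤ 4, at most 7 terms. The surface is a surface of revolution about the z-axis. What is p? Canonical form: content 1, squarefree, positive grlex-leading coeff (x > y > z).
1. Degree: the shape is more complex than any degree-3 surface, so deg p = 4.
2. Symmetry: the z-axis is an axis of rotation, so x and y enter only as x² + y².
3. Observable constraints: a circular section at z = 0 has radius between 1 and 2; among the integer gridlines, it crosses the z-axis at z ∈ {-1, 1}.
4. Matching integer coefficients to the picture gives p.

2*x^4 + 4*x^2*y^2 + 2*y^4 - x^2 - y^2 + 3*z^2 - 3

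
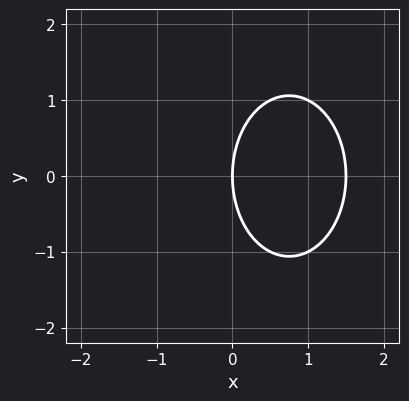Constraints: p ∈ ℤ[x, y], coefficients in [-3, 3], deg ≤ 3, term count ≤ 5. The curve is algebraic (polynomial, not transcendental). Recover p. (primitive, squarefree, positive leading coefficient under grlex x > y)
2*x^2 + y^2 - 3*x

1. The degree is 2 — no degree-1 curve has this shape.
2. Symmetries: it's symmetric under y → −y, forcing even powers of y.
3. From the visible intercepts: it crosses the y-axis at the gridline y = 0; one x-axis crossing is at x = 0.
4. These observations pin down the coefficients.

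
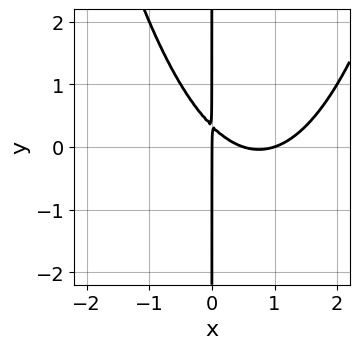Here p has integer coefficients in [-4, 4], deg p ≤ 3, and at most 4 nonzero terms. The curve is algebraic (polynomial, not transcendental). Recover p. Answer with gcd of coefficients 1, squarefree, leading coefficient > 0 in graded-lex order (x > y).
2*x^3 - 3*x^2 - 3*x*y + x

deg p = 3. No degree-2 curve has this shape.
Checking where it meets the axes: the visible y-axis segment lies entirely on the curve; among the integer gridlines, it crosses the x-axis at x ∈ {0, 1}.
Assembling these constraints gives the stated polynomial.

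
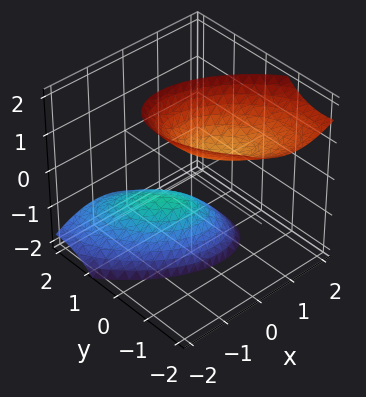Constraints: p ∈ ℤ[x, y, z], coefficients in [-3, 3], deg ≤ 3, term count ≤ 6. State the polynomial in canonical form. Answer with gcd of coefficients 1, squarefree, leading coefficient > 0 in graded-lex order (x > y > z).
2*x^2 + 2*x*y + 2*y^2 + 2*y*z - z^2 + 1

1. There are 2 components. They look like related sheets of one shape, so recover p as a whole.
2. deg p = 2. A generic line meets the surface in up to 2 points.
3. From the axis intercepts and sections: the surface avoids every integer x-axis point in the box; no y-intercept at any integer in the box; among the integer gridlines, it crosses the z-axis at z ∈ {-1, 1}.
4. Together with the visible shape, these determine p as stated.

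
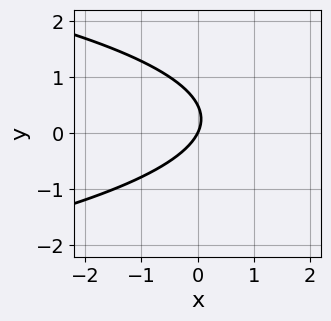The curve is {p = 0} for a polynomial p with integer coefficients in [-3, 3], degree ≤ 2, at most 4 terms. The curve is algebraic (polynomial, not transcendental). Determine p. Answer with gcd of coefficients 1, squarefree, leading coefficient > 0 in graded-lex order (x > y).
2*y^2 + 2*x - y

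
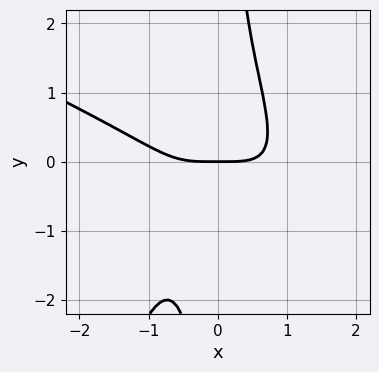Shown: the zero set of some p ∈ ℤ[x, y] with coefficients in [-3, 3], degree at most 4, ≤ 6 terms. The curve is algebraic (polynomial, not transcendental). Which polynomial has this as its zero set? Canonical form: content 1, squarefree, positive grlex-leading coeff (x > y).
x^4 + 2*x^3*y + 2*x*y^2 - 2*y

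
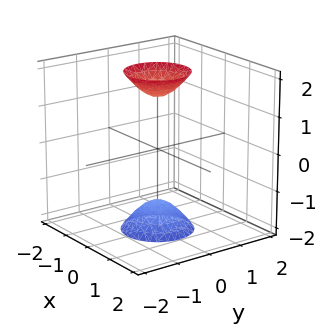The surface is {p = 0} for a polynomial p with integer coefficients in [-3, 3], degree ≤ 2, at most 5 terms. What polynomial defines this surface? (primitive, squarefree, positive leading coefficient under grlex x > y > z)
1. The picture has 2 separate pieces.
2. Degree: two sheets facing apart; a quadric, so deg p = 2.
3. Symmetries: every cross-section ⟂ z is a circle, so x, y appear only via x² + y²; the z ↦ −z reflection is a symmetry, so z appears only in even powers.
4. Observable constraints: the surface avoids every integer y-axis point in the box; a circular section at z = 2 has radius between 0 and 1.
5. Putting this together gives p.

3*x^2 + 3*y^2 - z^2 + 2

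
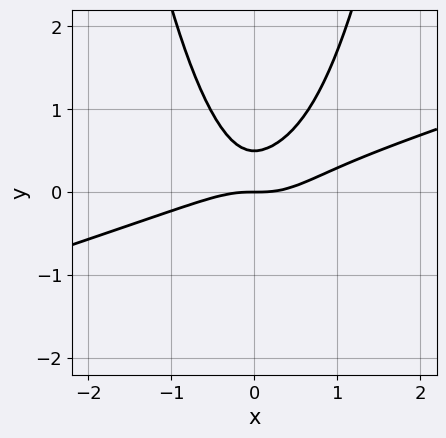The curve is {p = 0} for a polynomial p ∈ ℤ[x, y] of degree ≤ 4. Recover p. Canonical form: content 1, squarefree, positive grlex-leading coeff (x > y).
deg p = 3.
From the axis intercepts and sections: one x-axis crossing is at x = 0; it crosses the y-axis at the gridline y = 0.
Fitting integer coefficients to these (and the overall shape) gives p.

x^3 - 3*x^2*y + 2*y^2 - y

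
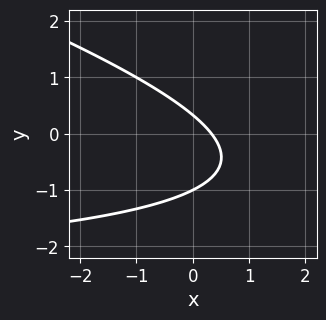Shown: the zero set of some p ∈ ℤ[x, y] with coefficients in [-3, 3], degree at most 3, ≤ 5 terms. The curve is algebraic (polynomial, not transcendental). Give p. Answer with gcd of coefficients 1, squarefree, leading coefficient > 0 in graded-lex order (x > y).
(a) Degree: the shape is more complex than any degree-1 curve, so deg p = 2.
(b) Reading off the gridlines: it meets the y-axis at y = -1 (among the integer gridlines).
(c) Matching integer coefficients to the picture gives p.

x*y + 3*y^2 + 3*x + 2*y - 1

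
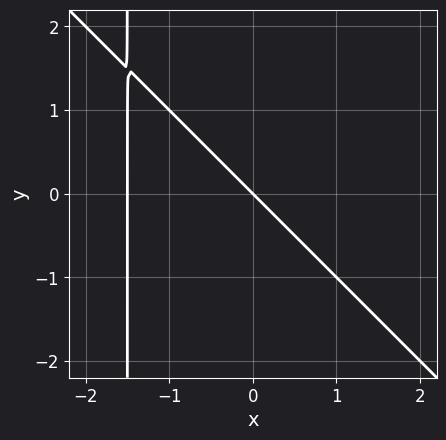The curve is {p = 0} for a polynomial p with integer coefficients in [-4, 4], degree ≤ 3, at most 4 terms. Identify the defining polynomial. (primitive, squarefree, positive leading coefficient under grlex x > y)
2*x^2 + 2*x*y + 3*x + 3*y

1. deg p = 2.
2. Against the integer gridlines: one y-axis crossing is at y = 0; it crosses the x-axis at the gridline x = 0.
3. Fitting integer coefficients to these (and the overall shape) gives p.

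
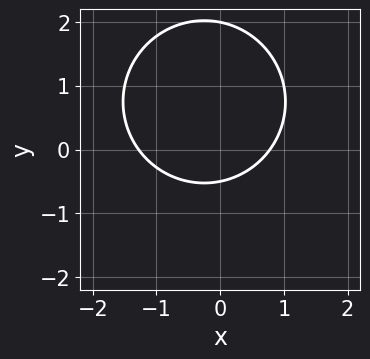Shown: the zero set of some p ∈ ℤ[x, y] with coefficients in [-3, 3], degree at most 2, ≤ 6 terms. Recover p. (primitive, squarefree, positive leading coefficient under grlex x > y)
2*x^2 + 2*y^2 + x - 3*y - 2

deg p = 2. The shape is more complex than any degree-1 curve.
From the axis intercepts and sections: it meets the y-axis at y = 2 (among the integer gridlines).
Solving for integer coefficients yields p as stated.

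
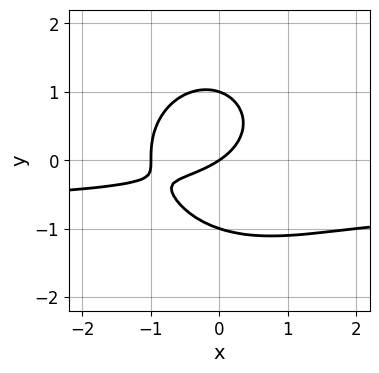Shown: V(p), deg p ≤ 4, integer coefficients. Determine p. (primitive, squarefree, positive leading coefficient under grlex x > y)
1. Degree: a generic line meets the curve in up to 3 points, so deg p = 3.
2. Reading off the gridlines: among the integer gridlines, it crosses the y-axis at y ∈ {-1, 0, 1}; among the integer gridlines, it crosses the x-axis at x ∈ {-1, 0}.
3. Fitting integer coefficients to these (and the overall shape) gives p.

3*x^2*y + 3*y^3 + 2*x^2 + 2*x - 3*y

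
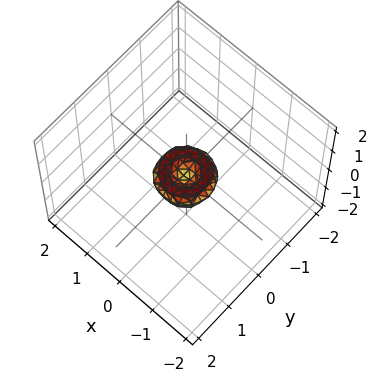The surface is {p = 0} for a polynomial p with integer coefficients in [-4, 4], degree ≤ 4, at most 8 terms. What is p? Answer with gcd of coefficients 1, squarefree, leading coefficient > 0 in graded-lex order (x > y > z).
2*x^4 + 4*x^2*y^2 + 2*y^4 - x^2 - y^2 + 2*z^2

(a) deg p = 4. The shape is more complex than any degree-3 surface.
(b) Symmetries: every cross-section ⟂ z is a circle, so x, y appear only via x² + y².
(c) Observable constraints: one z-axis crossing is at z = 0; one y-axis crossing is at y = 0; a circular section at z = 0 has radius between 0 and 1.
(d) Matching integer coefficients to the picture gives p.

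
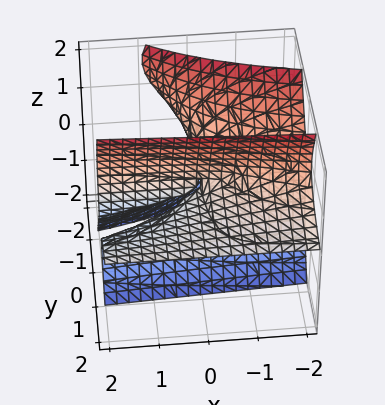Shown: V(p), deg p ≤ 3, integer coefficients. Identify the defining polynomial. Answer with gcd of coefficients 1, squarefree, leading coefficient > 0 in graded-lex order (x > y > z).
x*y^2 - 3*y^2*z + z^3 - 2*x*y - 3*y*z

Degree: the shape is more complex than any degree-2 surface, so deg p = 3.
Checking where it meets the axes: the visible y-axis segment lies entirely on the surface; one z-axis crossing is at z = 0; the visible x-axis segment lies entirely on the surface.
These observations pin down the coefficients.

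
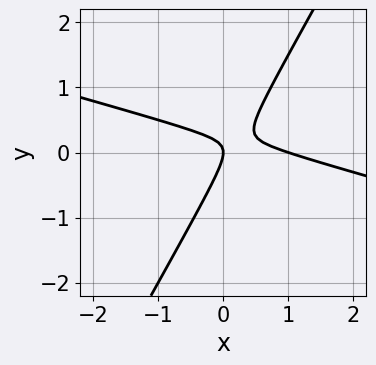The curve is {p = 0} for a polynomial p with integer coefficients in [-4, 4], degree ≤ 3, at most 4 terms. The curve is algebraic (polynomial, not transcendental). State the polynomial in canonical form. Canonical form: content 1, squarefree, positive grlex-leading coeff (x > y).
The degree is 2 — a generic line meets the curve in up to 2 points.
From the visible intercepts: it crosses the y-axis at the gridline y = 0; the x-axis gridline crossings are at x ∈ {0, 1}.
Putting this together gives p.

x^2 + 3*x*y - 2*y^2 - x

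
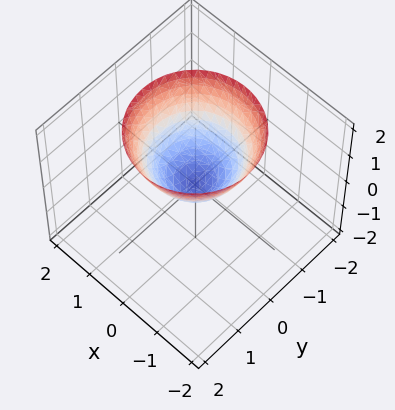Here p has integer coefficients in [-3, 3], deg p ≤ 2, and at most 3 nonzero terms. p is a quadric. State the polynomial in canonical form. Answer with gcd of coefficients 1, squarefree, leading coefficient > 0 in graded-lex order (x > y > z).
x^2 + y^2 - z

1. The degree is 2 — a paraboloid; a quadric.
2. Symmetry: the z-axis is an axis of rotation, so x and y enter only as x² + y².
3. From the axis intercepts and sections: it meets the z-axis at z = 0 (among the integer gridlines); it crosses the x-axis at the gridline x = 0.
4. Together with the visible shape, these determine p as stated.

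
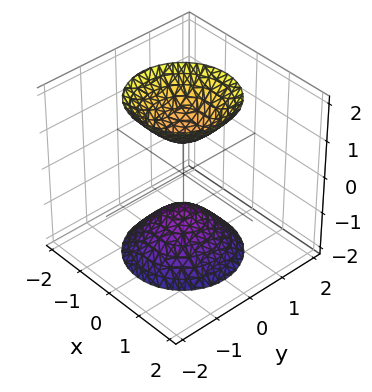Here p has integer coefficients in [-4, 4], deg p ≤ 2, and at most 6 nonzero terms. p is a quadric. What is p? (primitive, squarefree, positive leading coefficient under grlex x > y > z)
2*x^2 + 2*y^2 - z^2 + 1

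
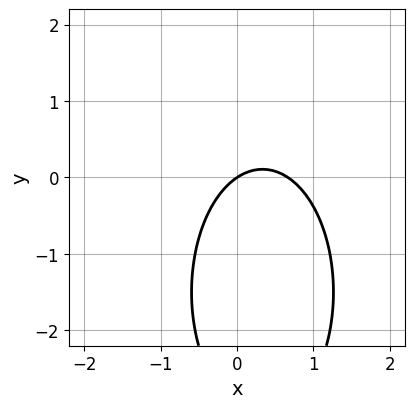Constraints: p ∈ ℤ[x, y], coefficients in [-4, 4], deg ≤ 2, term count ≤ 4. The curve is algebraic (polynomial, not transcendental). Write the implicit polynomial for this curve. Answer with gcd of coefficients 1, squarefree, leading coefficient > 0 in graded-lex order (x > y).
3*x^2 + y^2 - 2*x + 3*y

deg p = 2.
Checking where it meets the axes: it crosses the x-axis at the gridline x = 0; it crosses the y-axis at the gridline y = 0.
Together with the visible shape, these determine p as stated.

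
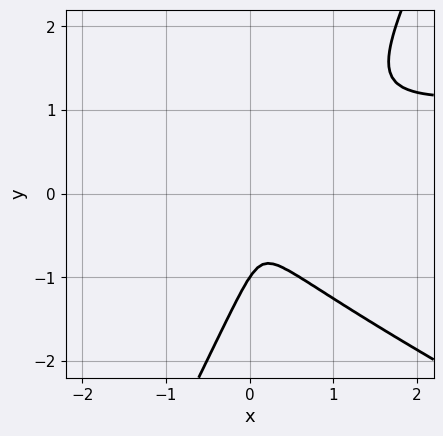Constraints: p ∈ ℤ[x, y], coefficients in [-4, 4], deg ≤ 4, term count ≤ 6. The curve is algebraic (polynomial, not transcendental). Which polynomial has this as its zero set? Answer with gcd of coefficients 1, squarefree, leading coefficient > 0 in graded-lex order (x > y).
(a) The degree is 3 — no degree-2 curve has this shape.
(b) From the visible intercepts: it meets the y-axis at y = -1 (among the integer gridlines).
(c) Putting this together gives p.

2*x^2*y + 3*x*y^2 - 2*y^3 - 3*x^2 - 2*y^2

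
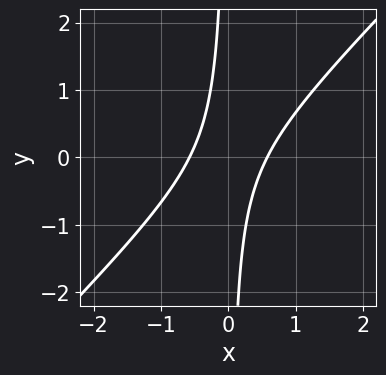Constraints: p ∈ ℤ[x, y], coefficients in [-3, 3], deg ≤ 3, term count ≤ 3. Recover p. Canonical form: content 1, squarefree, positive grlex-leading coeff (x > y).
1. deg p = 2. A generic line meets the curve in up to 2 points.
2. Reading off the gridlines: no y-intercept at any integer in the box.
3. The integer polynomial consistent with all of this is the stated p.

3*x^2 - 3*x*y - 1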